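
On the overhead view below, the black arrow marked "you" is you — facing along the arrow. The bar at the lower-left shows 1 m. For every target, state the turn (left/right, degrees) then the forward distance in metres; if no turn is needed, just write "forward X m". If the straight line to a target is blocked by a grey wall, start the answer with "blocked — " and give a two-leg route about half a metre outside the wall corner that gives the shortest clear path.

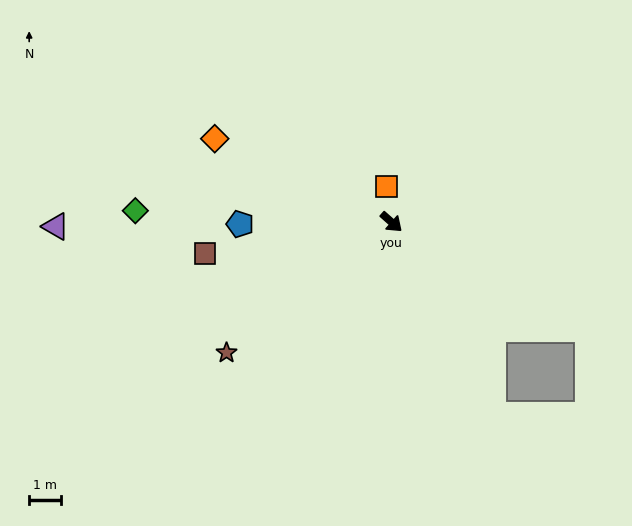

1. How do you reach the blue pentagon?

turn right 138°, forward 4.7 m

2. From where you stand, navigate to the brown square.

turn right 129°, forward 5.9 m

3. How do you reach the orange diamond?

turn right 164°, forward 6.1 m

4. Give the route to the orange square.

turn left 139°, forward 1.1 m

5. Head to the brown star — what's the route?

turn right 100°, forward 6.6 m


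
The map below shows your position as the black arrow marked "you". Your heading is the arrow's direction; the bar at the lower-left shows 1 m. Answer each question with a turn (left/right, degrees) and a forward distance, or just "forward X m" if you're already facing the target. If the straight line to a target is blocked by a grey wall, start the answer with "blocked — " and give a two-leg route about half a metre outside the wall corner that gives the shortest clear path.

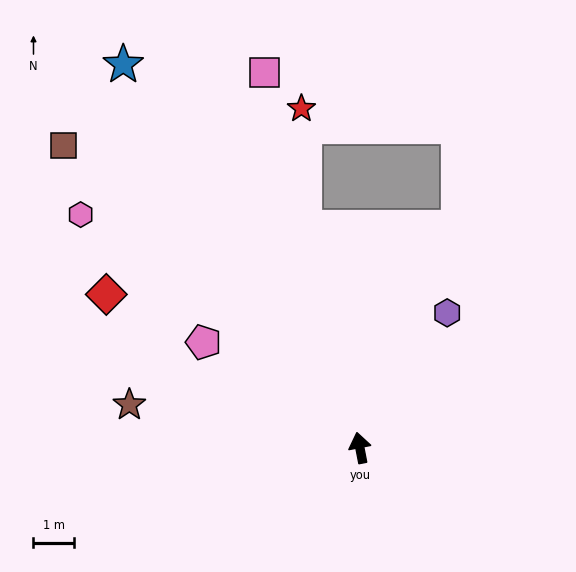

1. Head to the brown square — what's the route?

turn left 33°, forward 10.5 m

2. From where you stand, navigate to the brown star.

turn left 68°, forward 5.8 m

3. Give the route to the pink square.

turn left 3°, forward 9.6 m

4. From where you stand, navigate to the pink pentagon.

turn left 45°, forward 4.7 m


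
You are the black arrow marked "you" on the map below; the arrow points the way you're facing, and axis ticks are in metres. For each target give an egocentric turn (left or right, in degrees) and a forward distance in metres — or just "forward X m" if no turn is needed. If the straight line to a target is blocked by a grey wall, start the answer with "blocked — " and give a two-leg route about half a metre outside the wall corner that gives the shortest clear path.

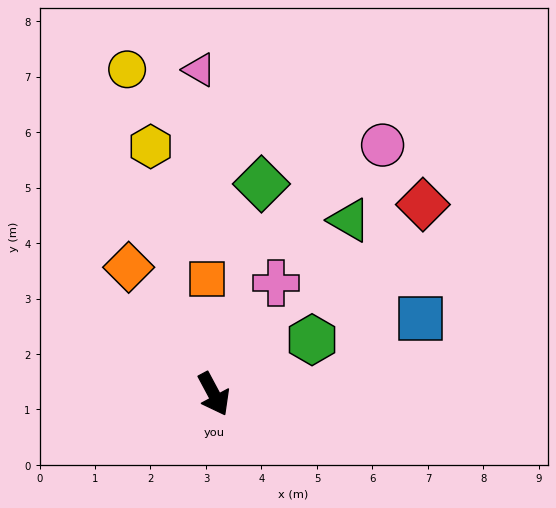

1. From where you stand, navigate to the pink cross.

turn left 123°, forward 2.3 m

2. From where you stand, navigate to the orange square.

turn left 155°, forward 2.1 m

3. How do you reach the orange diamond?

turn right 174°, forward 2.8 m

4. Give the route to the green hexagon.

turn left 91°, forward 2.0 m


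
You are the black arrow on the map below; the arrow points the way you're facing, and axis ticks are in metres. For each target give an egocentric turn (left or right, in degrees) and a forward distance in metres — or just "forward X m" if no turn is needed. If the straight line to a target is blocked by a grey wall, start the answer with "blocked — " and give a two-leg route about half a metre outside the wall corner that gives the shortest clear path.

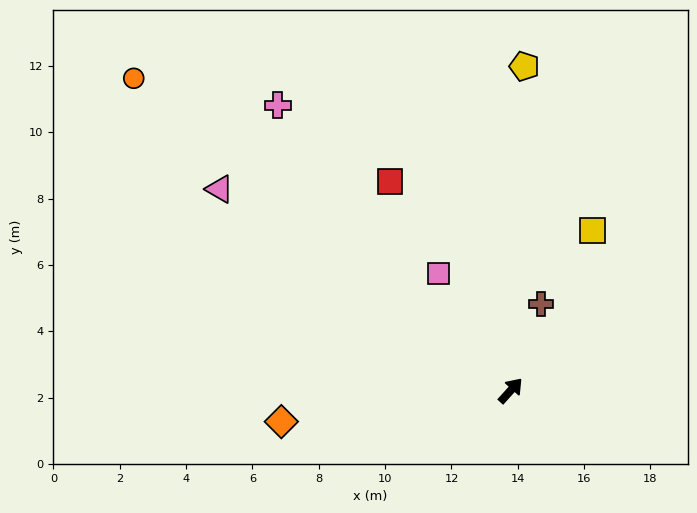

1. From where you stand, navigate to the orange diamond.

turn left 140°, forward 7.0 m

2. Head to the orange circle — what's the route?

turn left 92°, forward 14.8 m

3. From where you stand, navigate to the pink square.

turn left 74°, forward 4.1 m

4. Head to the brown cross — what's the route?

turn left 23°, forward 2.8 m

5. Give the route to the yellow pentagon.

turn left 40°, forward 9.8 m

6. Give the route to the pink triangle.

turn left 97°, forward 10.7 m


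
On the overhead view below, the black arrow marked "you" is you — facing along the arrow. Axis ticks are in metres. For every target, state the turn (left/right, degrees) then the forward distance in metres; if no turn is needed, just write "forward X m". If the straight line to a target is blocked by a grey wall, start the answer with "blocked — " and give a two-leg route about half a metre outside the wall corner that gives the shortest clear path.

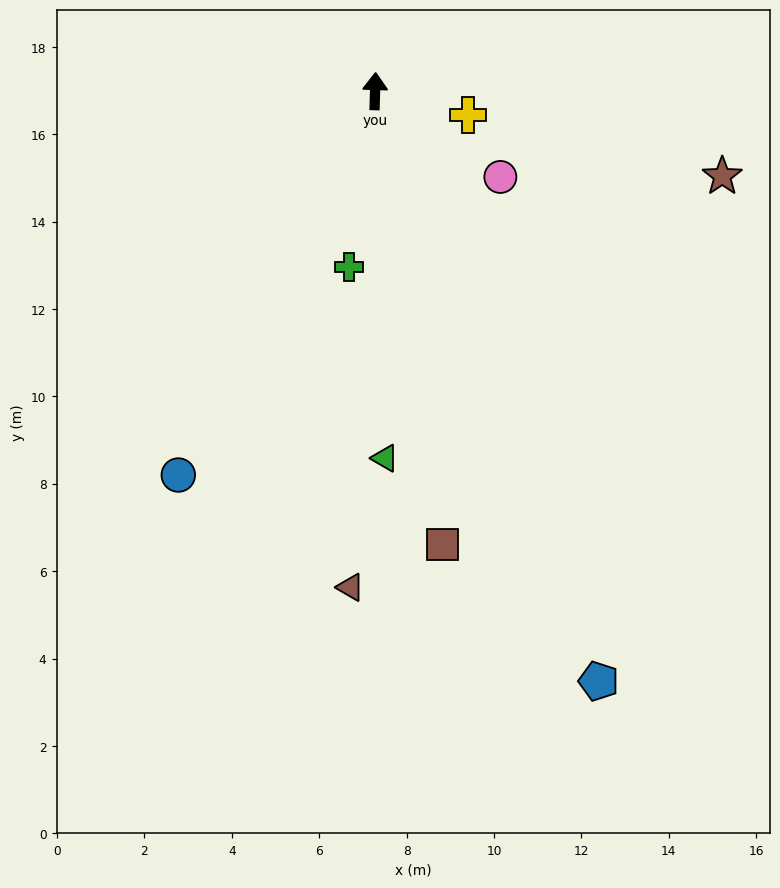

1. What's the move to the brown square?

turn right 170°, forward 10.5 m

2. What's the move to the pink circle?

turn right 123°, forward 3.5 m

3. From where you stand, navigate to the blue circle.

turn left 155°, forward 9.9 m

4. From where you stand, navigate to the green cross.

turn left 173°, forward 4.1 m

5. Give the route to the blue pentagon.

turn right 158°, forward 14.4 m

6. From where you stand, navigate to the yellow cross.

turn right 103°, forward 2.2 m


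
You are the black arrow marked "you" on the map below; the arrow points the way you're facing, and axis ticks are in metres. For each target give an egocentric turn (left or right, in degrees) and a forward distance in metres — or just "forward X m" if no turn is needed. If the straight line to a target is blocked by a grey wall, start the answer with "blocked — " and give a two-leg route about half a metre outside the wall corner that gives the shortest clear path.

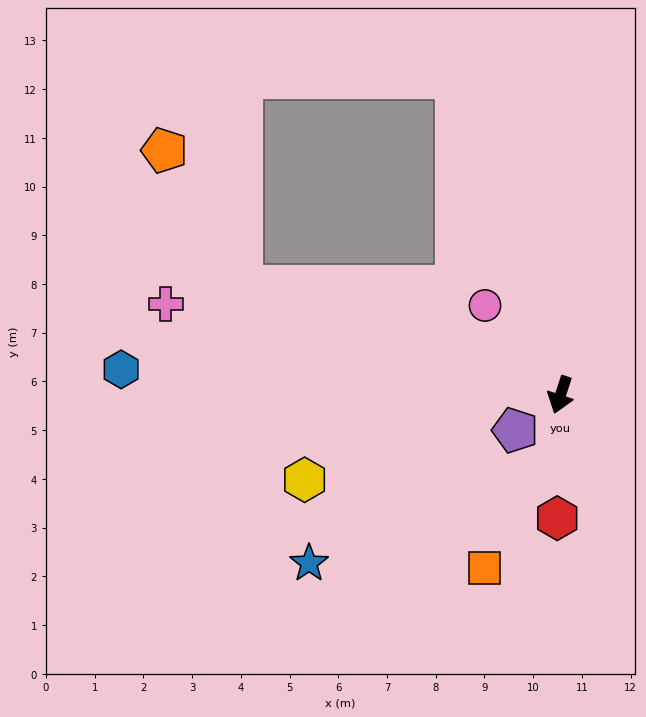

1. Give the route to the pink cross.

turn right 85°, forward 8.3 m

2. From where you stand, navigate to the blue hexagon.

turn right 75°, forward 9.0 m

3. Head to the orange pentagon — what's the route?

blocked — turn right 91°, forward 6.9 m, then turn right 41°, forward 3.2 m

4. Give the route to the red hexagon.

turn left 17°, forward 2.5 m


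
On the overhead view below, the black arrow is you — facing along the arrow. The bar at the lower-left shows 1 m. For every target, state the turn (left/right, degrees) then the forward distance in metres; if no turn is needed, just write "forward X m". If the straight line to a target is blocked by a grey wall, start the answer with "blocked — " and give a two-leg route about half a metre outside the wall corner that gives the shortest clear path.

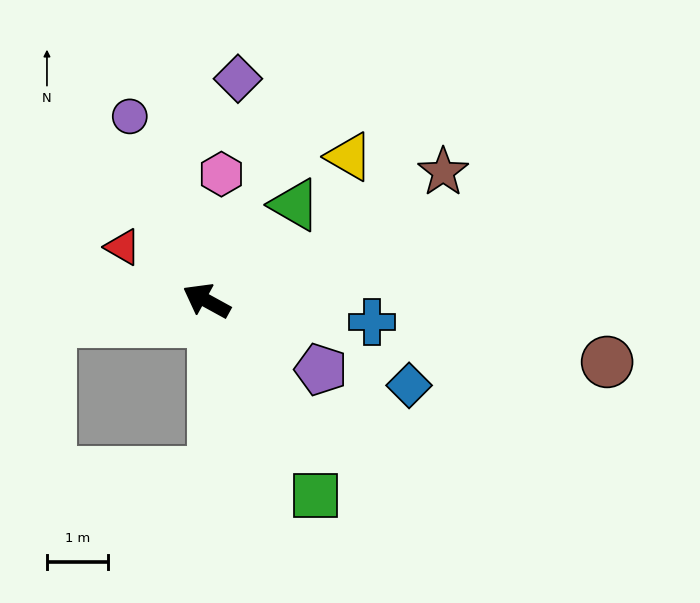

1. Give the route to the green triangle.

turn right 104°, forward 2.1 m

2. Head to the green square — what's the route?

turn left 148°, forward 3.7 m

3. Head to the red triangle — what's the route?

turn right 4°, forward 1.6 m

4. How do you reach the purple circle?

turn right 39°, forward 3.3 m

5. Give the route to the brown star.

turn right 123°, forward 4.4 m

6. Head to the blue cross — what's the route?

turn right 158°, forward 2.7 m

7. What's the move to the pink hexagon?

turn right 68°, forward 2.1 m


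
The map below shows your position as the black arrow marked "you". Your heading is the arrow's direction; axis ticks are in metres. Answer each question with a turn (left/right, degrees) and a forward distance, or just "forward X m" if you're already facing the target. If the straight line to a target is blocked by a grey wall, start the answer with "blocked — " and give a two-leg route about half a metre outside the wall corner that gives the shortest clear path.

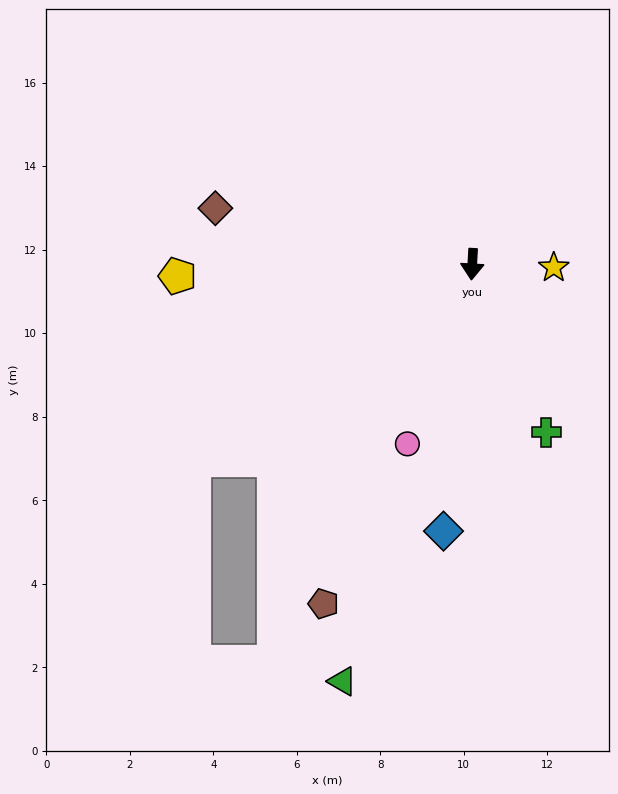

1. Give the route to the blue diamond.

turn right 3°, forward 6.4 m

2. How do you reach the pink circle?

turn right 17°, forward 4.6 m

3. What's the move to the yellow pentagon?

turn right 85°, forward 7.1 m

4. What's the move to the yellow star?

turn left 91°, forward 2.0 m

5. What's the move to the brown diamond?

turn right 99°, forward 6.3 m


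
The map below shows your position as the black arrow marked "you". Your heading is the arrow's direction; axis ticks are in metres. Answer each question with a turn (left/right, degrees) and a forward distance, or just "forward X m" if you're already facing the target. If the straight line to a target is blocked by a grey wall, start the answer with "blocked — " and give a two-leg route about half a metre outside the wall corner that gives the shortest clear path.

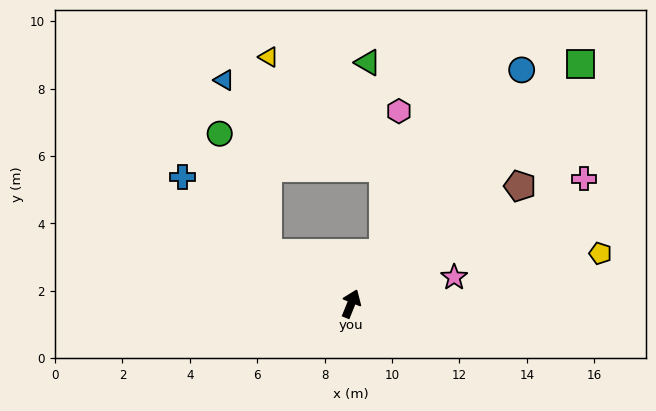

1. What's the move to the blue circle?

turn right 14°, forward 8.6 m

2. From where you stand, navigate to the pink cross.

turn right 40°, forward 7.9 m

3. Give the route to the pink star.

turn right 54°, forward 3.2 m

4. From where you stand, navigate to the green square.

turn right 22°, forward 9.9 m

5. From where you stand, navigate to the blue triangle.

blocked — turn left 81°, forward 2.9 m, then turn right 45°, forward 5.3 m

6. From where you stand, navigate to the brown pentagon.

turn right 33°, forward 6.1 m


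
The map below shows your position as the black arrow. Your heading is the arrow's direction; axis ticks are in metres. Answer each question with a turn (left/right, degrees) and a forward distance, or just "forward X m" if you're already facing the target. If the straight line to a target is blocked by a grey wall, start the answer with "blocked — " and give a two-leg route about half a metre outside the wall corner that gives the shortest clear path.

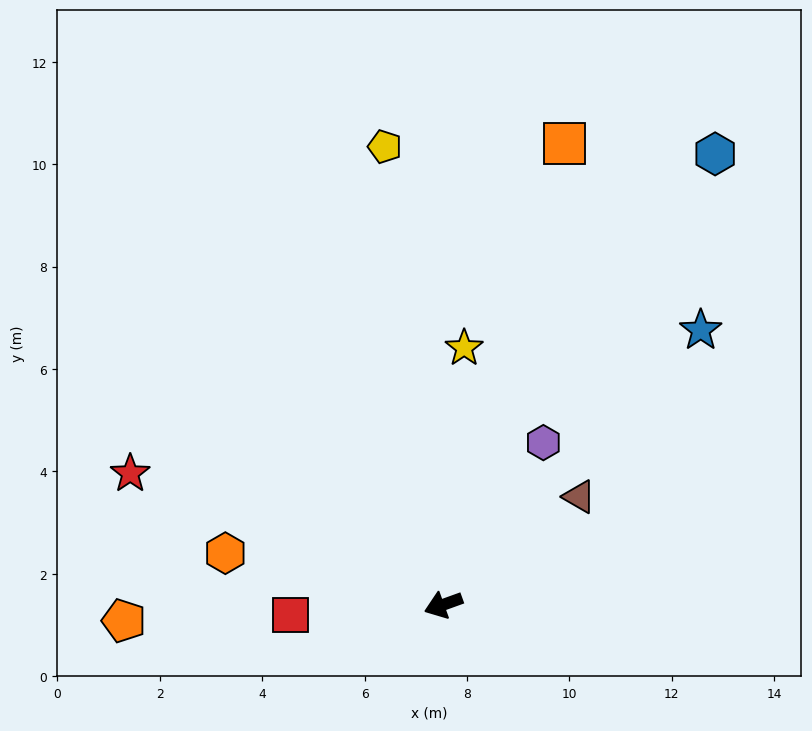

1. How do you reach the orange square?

turn right 125°, forward 9.3 m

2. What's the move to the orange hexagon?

turn right 33°, forward 4.4 m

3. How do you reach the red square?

turn right 16°, forward 3.0 m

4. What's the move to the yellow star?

turn right 114°, forward 5.0 m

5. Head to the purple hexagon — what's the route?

turn right 142°, forward 3.7 m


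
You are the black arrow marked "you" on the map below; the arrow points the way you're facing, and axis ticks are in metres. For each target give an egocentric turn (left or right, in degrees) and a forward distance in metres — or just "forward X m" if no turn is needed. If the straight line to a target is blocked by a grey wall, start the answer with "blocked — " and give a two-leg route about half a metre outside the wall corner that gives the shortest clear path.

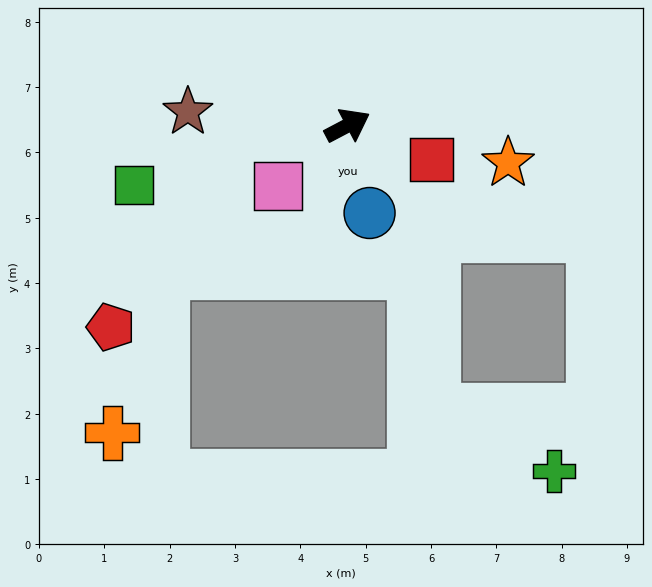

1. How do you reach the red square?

turn right 50°, forward 1.4 m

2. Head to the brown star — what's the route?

turn left 147°, forward 2.5 m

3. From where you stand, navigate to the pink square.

turn right 167°, forward 1.4 m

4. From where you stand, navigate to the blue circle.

turn right 104°, forward 1.4 m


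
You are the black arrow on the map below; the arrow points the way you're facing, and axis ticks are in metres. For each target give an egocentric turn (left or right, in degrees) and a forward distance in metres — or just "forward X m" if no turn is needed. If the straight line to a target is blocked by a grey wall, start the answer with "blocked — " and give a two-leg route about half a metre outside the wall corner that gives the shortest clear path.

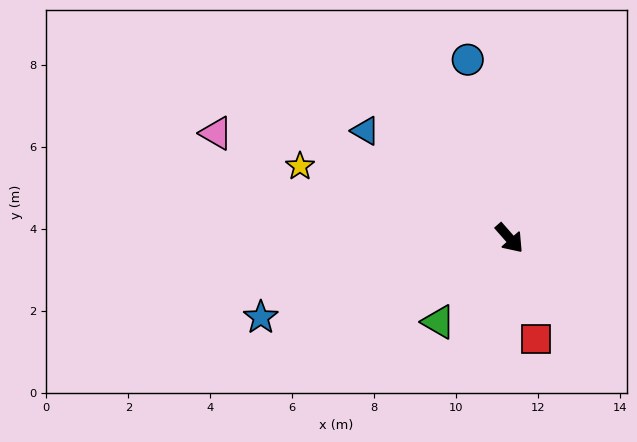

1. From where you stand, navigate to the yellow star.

turn right 150°, forward 5.4 m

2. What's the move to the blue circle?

turn left 152°, forward 4.5 m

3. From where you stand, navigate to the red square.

turn right 27°, forward 2.5 m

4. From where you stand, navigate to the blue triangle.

turn right 168°, forward 4.4 m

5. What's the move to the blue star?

turn right 114°, forward 6.4 m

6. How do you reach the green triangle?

turn right 82°, forward 2.7 m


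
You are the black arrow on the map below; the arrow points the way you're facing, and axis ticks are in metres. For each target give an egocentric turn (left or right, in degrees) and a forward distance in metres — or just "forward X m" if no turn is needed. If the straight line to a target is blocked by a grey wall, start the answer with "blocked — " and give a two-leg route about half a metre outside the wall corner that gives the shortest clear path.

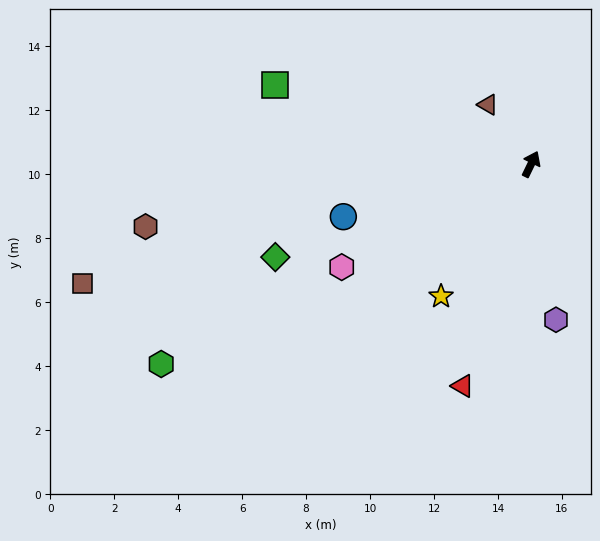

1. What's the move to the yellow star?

turn left 172°, forward 5.0 m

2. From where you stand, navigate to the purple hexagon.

turn right 145°, forward 4.9 m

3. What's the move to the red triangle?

turn right 171°, forward 7.3 m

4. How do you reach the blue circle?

turn left 132°, forward 6.1 m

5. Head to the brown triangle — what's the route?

turn left 62°, forward 2.3 m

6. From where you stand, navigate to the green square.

turn left 99°, forward 8.4 m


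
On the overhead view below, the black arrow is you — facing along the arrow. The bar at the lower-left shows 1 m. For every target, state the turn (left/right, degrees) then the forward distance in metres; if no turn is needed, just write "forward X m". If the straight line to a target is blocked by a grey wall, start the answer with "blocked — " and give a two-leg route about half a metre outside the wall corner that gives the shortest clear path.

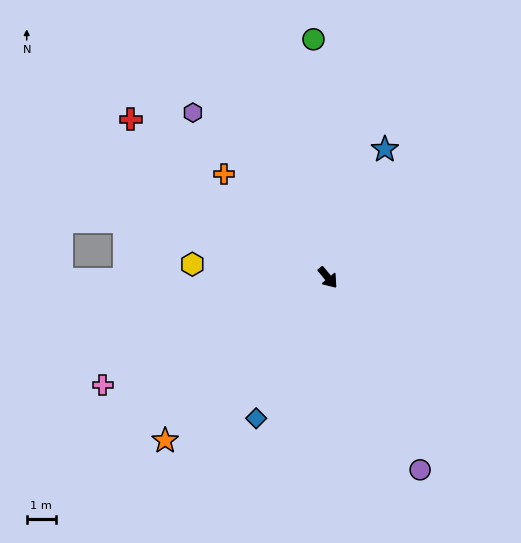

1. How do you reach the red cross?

turn right 169°, forward 8.6 m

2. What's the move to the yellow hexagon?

turn right 135°, forward 4.6 m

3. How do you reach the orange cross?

turn right 175°, forward 5.0 m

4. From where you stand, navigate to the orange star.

turn right 85°, forward 7.9 m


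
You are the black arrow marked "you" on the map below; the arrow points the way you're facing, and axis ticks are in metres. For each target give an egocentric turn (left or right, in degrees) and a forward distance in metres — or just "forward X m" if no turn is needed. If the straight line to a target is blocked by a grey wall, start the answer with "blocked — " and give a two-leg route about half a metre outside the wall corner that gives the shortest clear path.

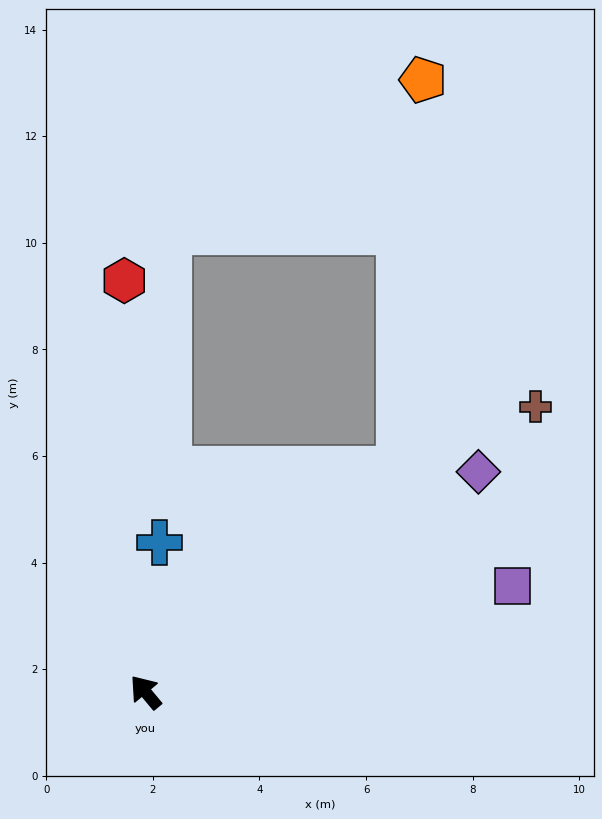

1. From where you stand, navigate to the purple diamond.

turn right 96°, forward 7.5 m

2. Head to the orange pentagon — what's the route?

blocked — turn right 88°, forward 6.3 m, then turn left 45°, forward 7.3 m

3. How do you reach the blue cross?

turn right 45°, forward 2.8 m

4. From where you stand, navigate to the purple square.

turn right 114°, forward 7.2 m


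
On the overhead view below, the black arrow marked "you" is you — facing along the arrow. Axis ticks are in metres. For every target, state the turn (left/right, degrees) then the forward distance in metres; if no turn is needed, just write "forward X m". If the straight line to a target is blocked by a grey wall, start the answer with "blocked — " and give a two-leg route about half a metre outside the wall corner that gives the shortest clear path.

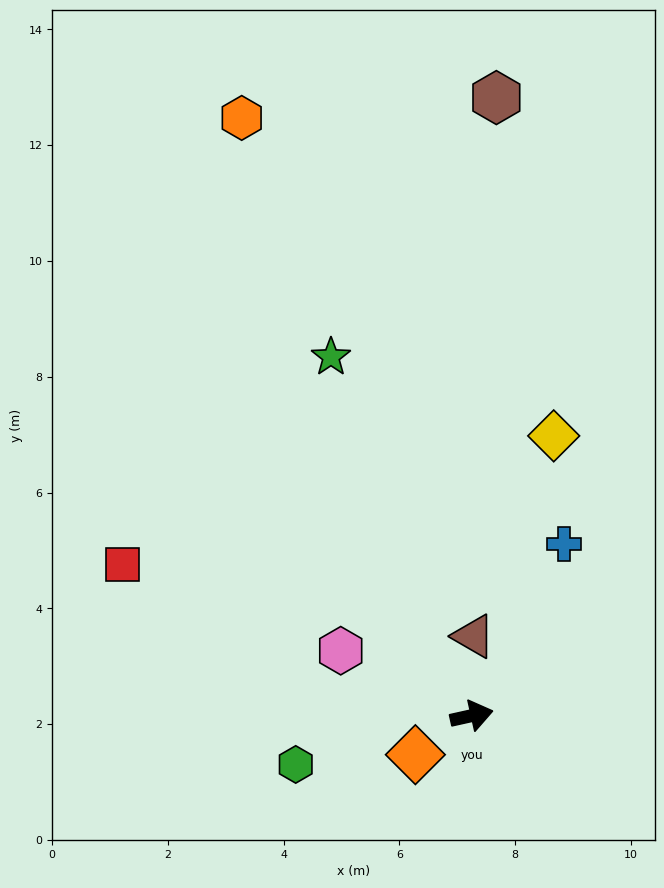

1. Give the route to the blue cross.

turn left 49°, forward 3.4 m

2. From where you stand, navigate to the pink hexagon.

turn left 141°, forward 2.5 m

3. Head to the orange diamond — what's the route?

turn right 158°, forward 1.2 m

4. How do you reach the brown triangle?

turn left 76°, forward 1.4 m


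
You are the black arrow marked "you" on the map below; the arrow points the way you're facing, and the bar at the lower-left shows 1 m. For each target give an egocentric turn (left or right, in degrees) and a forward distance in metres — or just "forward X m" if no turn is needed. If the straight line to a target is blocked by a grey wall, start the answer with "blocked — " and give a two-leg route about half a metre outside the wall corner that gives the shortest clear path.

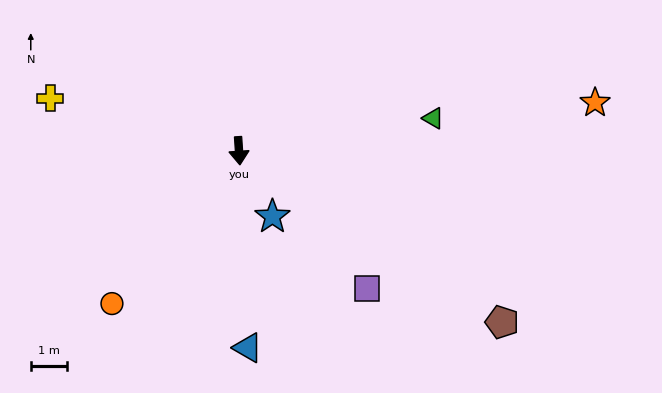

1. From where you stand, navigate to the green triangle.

turn left 96°, forward 5.5 m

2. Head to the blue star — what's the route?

turn left 23°, forward 2.0 m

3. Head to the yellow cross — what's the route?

turn right 109°, forward 5.4 m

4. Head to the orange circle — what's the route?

turn right 44°, forward 5.5 m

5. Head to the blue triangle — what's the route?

forward 5.5 m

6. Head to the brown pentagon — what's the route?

turn left 53°, forward 8.7 m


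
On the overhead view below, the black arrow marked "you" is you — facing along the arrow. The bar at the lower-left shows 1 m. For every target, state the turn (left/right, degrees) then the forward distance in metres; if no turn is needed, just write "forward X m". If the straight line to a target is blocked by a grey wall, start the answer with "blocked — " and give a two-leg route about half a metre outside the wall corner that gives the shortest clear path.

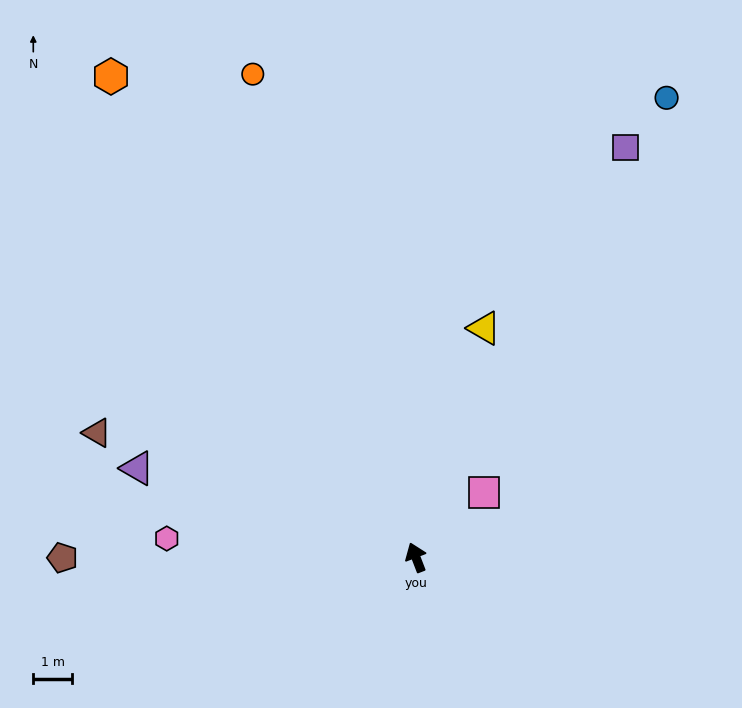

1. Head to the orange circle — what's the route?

turn right 2°, forward 13.1 m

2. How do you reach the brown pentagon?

turn left 69°, forward 9.1 m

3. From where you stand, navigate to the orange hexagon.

turn left 11°, forward 14.7 m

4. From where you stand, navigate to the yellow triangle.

turn right 38°, forward 6.2 m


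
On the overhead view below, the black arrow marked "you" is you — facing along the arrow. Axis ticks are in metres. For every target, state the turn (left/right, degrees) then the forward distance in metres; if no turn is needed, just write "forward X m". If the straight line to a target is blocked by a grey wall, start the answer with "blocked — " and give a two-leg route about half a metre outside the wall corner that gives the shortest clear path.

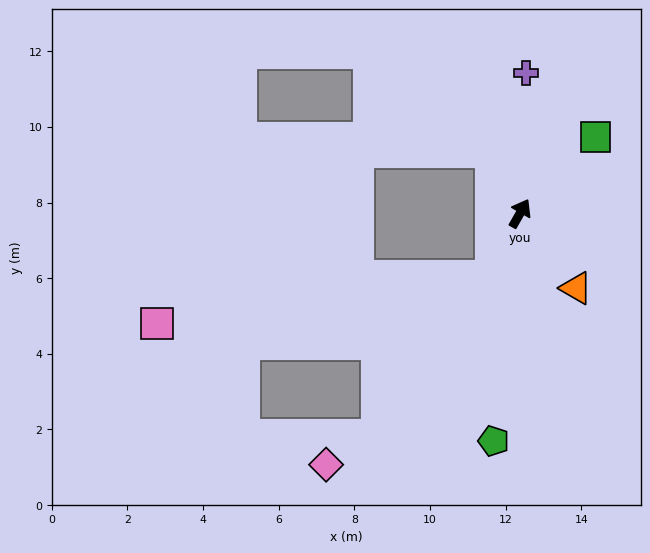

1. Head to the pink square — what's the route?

blocked — turn right 175°, forward 1.8 m, then turn right 57°, forward 8.9 m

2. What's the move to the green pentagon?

turn right 157°, forward 6.1 m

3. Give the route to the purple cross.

turn left 27°, forward 3.7 m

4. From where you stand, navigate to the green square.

turn right 15°, forward 2.8 m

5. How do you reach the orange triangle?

turn right 113°, forward 2.5 m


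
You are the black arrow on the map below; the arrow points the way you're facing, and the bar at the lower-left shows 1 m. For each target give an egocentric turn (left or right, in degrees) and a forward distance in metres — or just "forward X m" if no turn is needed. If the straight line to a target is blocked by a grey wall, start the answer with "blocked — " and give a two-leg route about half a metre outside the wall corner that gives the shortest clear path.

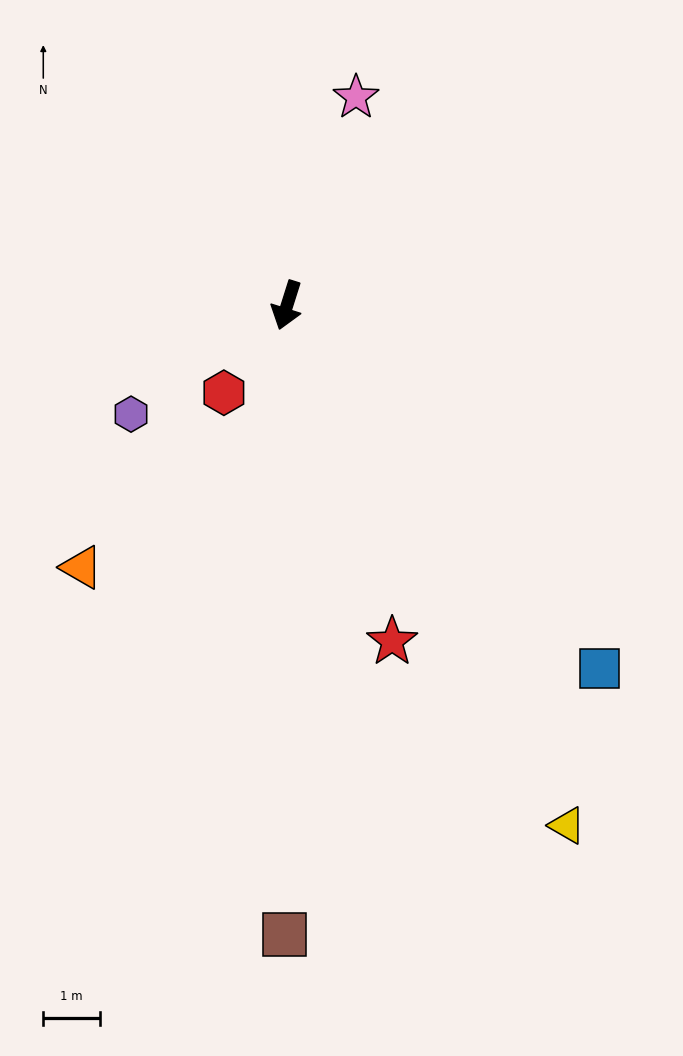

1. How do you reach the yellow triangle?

turn left 46°, forward 10.4 m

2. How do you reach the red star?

turn left 35°, forward 6.2 m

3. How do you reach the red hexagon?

turn right 18°, forward 1.9 m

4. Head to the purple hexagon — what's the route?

turn right 38°, forward 3.4 m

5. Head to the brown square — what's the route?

turn left 17°, forward 11.1 m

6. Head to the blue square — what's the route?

turn left 58°, forward 8.5 m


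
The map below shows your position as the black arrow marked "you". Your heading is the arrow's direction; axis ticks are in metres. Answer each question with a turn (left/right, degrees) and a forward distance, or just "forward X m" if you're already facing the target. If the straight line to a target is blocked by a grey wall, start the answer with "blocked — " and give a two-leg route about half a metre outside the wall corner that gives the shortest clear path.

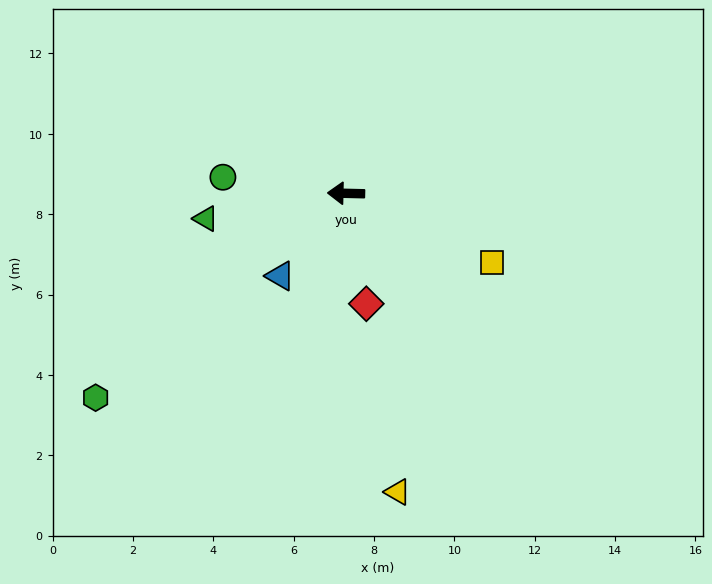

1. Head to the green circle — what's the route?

turn right 6°, forward 3.1 m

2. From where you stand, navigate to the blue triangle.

turn left 53°, forward 2.6 m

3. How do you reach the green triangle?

turn left 12°, forward 3.5 m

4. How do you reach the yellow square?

turn left 156°, forward 4.0 m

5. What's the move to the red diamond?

turn left 102°, forward 2.8 m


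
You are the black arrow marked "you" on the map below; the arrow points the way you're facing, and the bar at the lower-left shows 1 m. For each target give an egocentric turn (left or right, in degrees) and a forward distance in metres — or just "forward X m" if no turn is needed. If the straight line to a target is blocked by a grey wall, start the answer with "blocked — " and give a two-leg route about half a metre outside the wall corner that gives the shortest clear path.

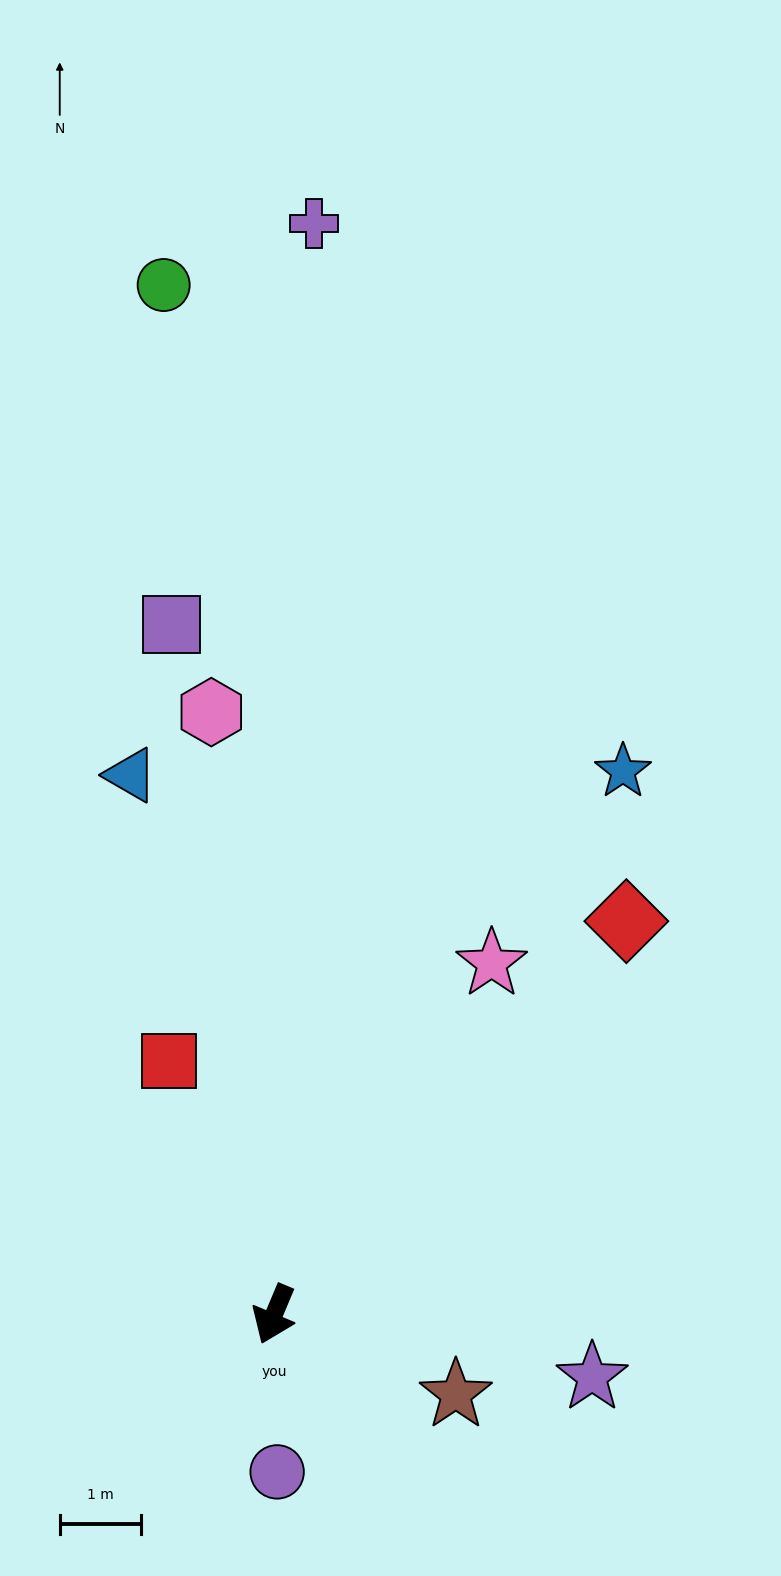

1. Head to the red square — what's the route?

turn right 135°, forward 3.4 m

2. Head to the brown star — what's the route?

turn left 89°, forward 2.4 m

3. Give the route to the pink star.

turn left 171°, forward 5.1 m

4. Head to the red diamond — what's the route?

turn left 161°, forward 6.5 m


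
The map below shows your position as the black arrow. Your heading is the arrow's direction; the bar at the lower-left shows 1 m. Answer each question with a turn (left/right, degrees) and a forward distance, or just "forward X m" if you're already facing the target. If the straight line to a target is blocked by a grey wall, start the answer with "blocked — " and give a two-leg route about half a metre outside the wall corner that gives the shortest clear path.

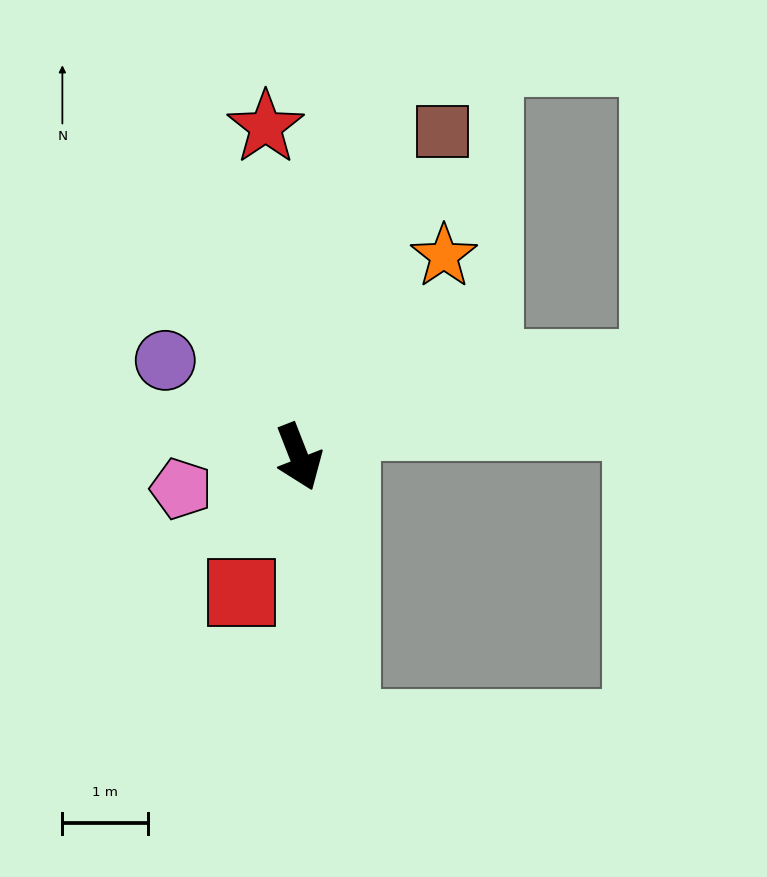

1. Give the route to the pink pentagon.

turn right 96°, forward 1.4 m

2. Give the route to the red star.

turn left 164°, forward 3.9 m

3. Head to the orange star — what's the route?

turn left 123°, forward 2.9 m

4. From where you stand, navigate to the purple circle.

turn right 147°, forward 1.9 m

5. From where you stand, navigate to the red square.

turn right 44°, forward 1.7 m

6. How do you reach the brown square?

turn left 135°, forward 4.1 m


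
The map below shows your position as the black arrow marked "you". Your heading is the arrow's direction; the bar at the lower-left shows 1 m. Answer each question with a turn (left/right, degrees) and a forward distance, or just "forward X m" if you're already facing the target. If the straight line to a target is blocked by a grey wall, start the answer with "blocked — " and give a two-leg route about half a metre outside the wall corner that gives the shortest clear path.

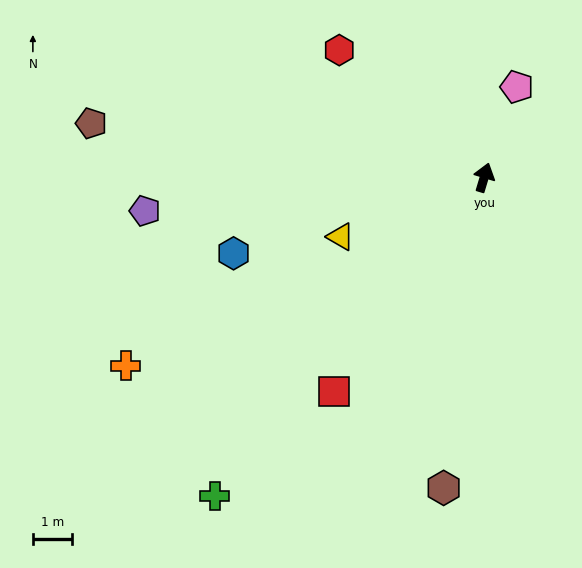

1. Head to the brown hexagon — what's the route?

turn right 171°, forward 8.1 m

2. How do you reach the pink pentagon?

turn right 3°, forward 2.5 m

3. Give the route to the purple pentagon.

turn left 112°, forward 8.8 m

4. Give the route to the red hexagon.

turn left 65°, forward 5.0 m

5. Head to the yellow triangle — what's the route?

turn left 129°, forward 4.0 m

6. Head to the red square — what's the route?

turn left 162°, forward 6.8 m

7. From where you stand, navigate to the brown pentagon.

turn left 99°, forward 10.2 m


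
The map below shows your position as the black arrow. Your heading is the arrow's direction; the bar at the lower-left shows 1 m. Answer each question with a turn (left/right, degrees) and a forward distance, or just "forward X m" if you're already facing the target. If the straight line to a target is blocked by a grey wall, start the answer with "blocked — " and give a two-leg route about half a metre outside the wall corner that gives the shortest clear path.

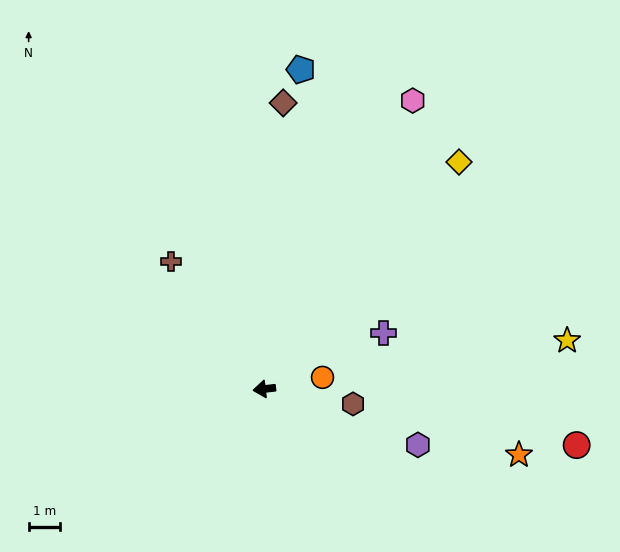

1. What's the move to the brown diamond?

turn right 100°, forward 9.0 m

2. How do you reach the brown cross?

turn right 60°, forward 5.0 m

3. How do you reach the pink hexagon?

turn right 124°, forward 10.2 m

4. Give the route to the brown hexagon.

turn left 164°, forward 2.8 m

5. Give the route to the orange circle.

turn right 175°, forward 1.9 m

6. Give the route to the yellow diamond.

turn right 137°, forward 9.4 m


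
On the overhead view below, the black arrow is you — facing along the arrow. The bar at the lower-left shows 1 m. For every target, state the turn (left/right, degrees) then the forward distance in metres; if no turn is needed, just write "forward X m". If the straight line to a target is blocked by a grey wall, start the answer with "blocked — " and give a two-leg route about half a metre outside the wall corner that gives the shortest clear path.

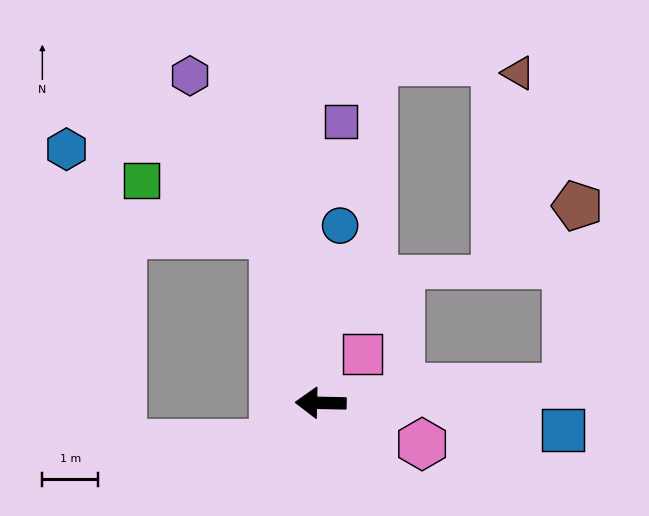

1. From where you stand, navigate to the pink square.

turn right 129°, forward 1.2 m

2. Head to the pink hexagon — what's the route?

turn left 159°, forward 2.0 m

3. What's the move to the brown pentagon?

blocked — turn right 175°, forward 4.4 m, then turn left 83°, forward 3.3 m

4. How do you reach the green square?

blocked — turn right 73°, forward 3.1 m, then turn left 52°, forward 2.5 m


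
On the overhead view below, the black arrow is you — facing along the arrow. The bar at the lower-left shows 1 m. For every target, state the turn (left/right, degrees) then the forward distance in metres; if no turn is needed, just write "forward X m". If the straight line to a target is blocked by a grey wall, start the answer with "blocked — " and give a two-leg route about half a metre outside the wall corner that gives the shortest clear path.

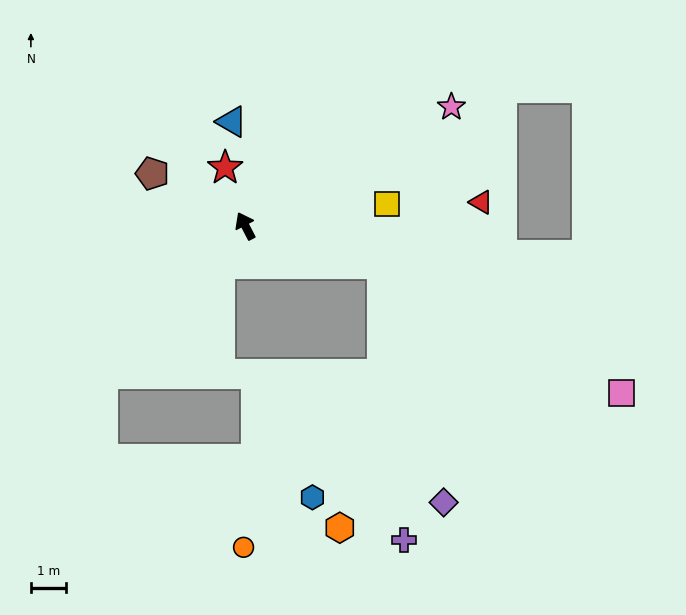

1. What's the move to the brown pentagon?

turn left 33°, forward 3.0 m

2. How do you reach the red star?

turn right 8°, forward 1.7 m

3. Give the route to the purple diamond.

blocked — turn right 133°, forward 4.0 m, then turn right 60°, forward 6.9 m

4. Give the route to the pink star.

turn right 87°, forward 6.7 m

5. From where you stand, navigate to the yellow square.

turn right 109°, forward 4.0 m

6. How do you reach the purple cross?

blocked — turn right 133°, forward 4.0 m, then turn right 70°, forward 7.8 m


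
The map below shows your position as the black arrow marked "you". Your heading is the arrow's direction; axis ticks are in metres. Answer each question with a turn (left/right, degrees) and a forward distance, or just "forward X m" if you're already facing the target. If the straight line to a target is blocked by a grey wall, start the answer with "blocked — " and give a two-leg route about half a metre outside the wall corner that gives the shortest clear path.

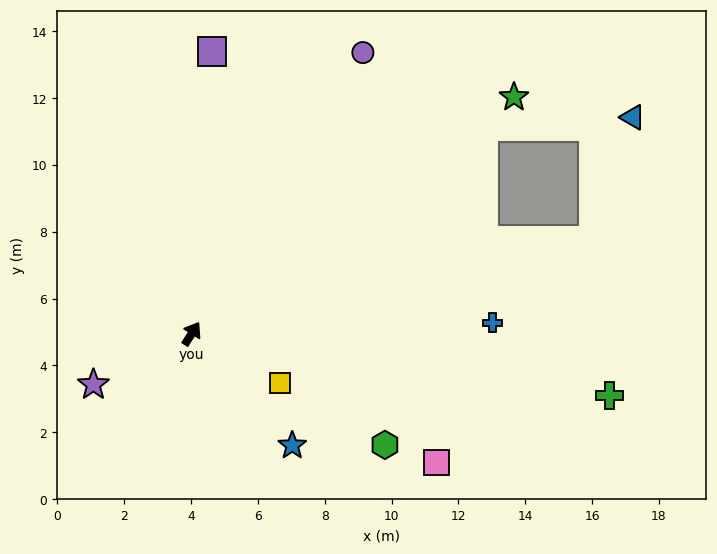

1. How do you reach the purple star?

turn left 150°, forward 3.3 m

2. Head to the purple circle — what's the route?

forward 9.8 m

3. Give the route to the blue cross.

turn right 56°, forward 9.0 m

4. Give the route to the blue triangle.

blocked — turn right 22°, forward 10.7 m, then turn right 32°, forward 4.5 m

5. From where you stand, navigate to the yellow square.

turn right 87°, forward 3.0 m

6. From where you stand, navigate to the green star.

turn right 21°, forward 12.0 m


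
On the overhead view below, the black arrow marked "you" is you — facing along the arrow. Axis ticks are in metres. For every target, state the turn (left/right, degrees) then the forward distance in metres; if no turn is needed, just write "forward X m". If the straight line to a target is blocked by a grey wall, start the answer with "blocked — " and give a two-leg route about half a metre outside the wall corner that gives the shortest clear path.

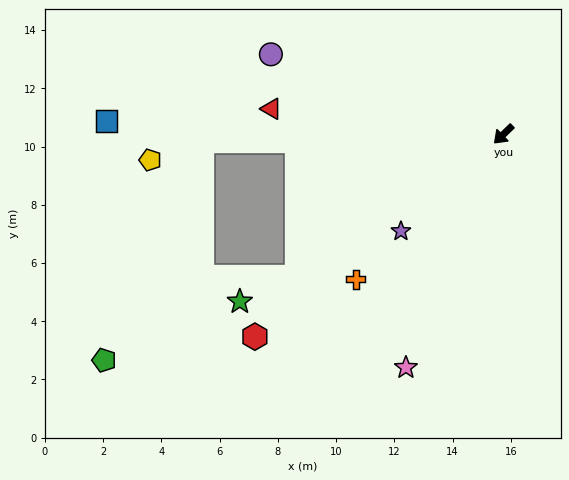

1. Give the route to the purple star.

forward 4.8 m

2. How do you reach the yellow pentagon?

blocked — turn right 43°, forward 10.4 m, then turn left 20°, forward 1.9 m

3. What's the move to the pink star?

turn left 23°, forward 8.7 m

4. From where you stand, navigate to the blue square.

turn right 46°, forward 13.6 m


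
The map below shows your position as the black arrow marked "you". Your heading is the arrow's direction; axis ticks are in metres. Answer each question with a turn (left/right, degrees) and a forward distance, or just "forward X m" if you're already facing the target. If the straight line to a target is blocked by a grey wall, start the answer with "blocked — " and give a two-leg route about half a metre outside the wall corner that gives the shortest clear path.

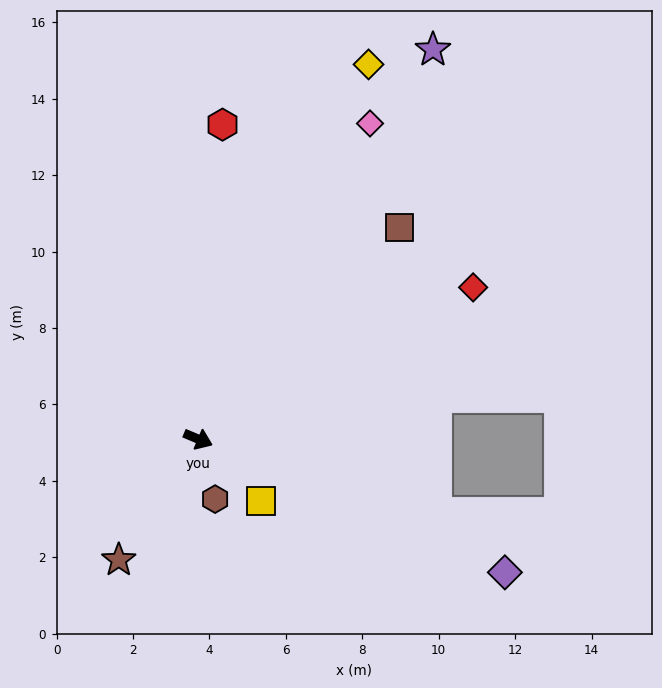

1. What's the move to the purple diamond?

forward 8.8 m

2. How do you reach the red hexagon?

turn left 108°, forward 8.3 m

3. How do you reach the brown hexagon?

turn right 51°, forward 1.6 m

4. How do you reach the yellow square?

turn right 22°, forward 2.3 m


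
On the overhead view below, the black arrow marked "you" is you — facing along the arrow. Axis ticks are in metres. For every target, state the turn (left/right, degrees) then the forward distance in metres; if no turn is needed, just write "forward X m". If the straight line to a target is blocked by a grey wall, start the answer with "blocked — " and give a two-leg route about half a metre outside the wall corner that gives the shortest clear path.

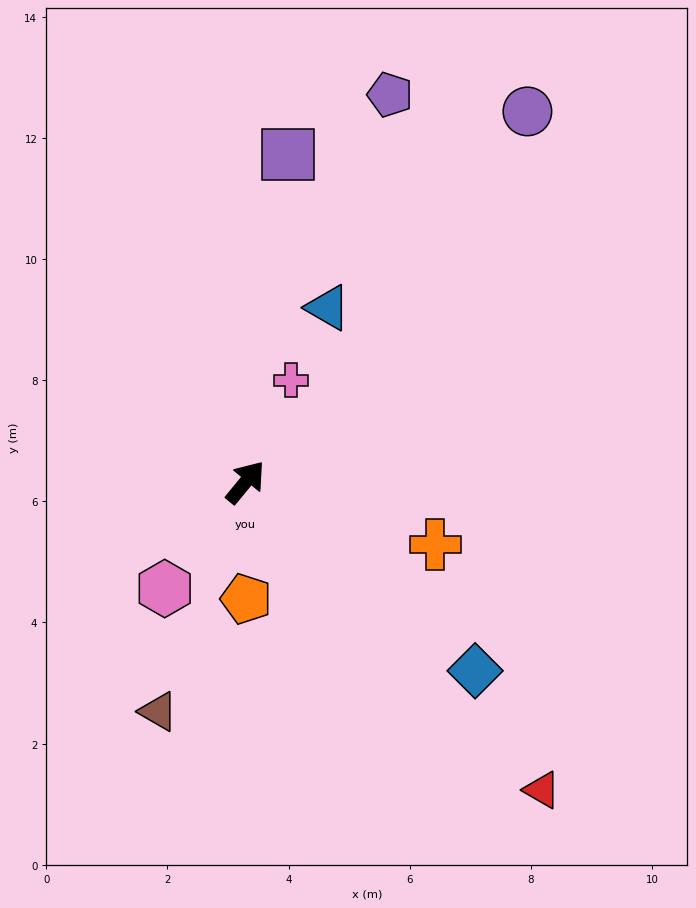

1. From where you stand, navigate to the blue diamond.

turn right 90°, forward 4.9 m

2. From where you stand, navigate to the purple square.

turn left 32°, forward 5.5 m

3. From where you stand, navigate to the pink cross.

turn left 15°, forward 1.8 m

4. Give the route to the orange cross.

turn right 69°, forward 3.3 m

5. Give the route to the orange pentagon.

turn right 140°, forward 1.9 m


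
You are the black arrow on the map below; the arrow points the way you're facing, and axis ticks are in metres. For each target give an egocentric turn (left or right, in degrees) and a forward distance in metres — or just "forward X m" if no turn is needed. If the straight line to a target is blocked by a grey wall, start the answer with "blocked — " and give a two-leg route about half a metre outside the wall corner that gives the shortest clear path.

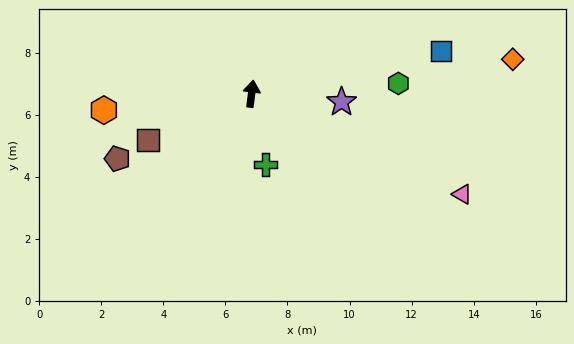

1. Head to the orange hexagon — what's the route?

turn left 104°, forward 4.8 m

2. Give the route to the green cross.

turn right 162°, forward 2.3 m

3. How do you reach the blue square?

turn right 70°, forward 6.3 m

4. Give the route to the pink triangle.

turn right 108°, forward 7.5 m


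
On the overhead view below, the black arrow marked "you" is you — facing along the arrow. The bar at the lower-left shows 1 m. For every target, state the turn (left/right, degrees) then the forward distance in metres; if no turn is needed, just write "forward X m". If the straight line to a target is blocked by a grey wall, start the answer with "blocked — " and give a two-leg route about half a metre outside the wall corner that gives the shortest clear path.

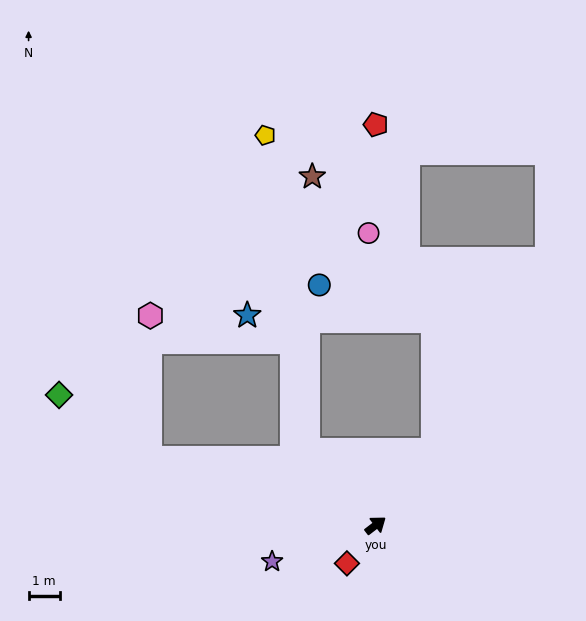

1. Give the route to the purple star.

turn left 162°, forward 3.5 m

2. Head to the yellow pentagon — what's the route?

blocked — turn left 95°, forward 3.2 m, then turn right 35°, forward 10.2 m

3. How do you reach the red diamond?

turn right 164°, forward 1.5 m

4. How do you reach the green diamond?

blocked — turn left 126°, forward 7.5 m, then turn right 19°, forward 3.5 m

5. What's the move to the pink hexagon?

blocked — turn left 126°, forward 7.5 m, then turn right 74°, forward 4.6 m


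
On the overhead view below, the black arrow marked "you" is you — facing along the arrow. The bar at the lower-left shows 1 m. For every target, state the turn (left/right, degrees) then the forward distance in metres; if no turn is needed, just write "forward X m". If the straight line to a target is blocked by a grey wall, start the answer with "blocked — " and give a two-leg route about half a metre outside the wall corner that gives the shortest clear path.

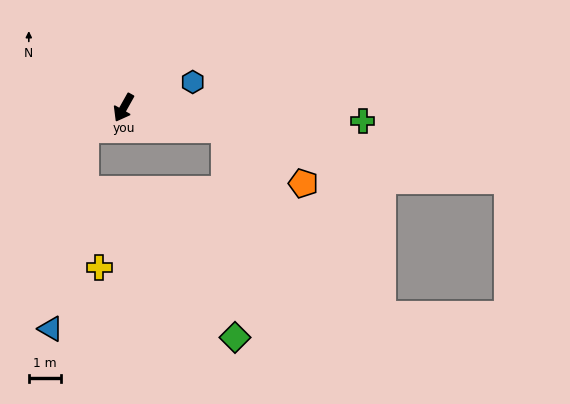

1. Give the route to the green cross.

turn left 116°, forward 7.5 m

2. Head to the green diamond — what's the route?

blocked — turn left 107°, forward 3.2 m, then turn right 75°, forward 6.6 m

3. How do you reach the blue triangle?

blocked — turn right 31°, forward 1.4 m, then turn left 50°, forward 6.4 m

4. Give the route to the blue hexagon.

turn left 140°, forward 2.3 m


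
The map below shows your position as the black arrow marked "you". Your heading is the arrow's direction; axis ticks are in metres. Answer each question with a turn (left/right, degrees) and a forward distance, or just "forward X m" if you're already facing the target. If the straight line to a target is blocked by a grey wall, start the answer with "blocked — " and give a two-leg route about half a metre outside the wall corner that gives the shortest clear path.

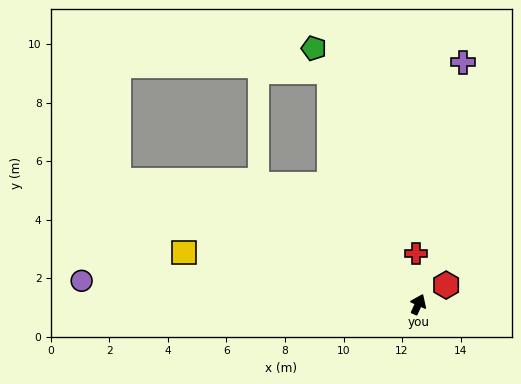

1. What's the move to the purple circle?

turn left 110°, forward 11.5 m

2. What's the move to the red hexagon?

turn right 31°, forward 1.2 m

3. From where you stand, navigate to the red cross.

turn left 27°, forward 1.7 m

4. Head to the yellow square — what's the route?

turn left 102°, forward 8.2 m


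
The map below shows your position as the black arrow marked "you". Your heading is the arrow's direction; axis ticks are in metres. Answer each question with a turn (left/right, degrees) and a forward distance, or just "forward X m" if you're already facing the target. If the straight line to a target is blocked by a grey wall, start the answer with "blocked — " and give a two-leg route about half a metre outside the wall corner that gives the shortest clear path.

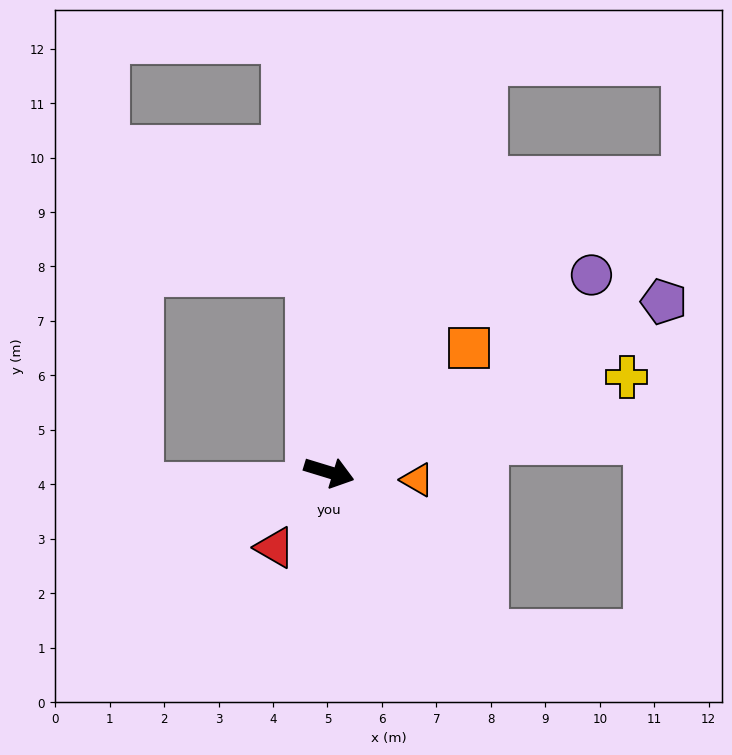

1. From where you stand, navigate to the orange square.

turn left 58°, forward 3.4 m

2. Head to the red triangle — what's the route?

turn right 109°, forward 1.7 m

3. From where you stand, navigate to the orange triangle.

turn left 12°, forward 1.6 m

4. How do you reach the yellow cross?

turn left 35°, forward 5.7 m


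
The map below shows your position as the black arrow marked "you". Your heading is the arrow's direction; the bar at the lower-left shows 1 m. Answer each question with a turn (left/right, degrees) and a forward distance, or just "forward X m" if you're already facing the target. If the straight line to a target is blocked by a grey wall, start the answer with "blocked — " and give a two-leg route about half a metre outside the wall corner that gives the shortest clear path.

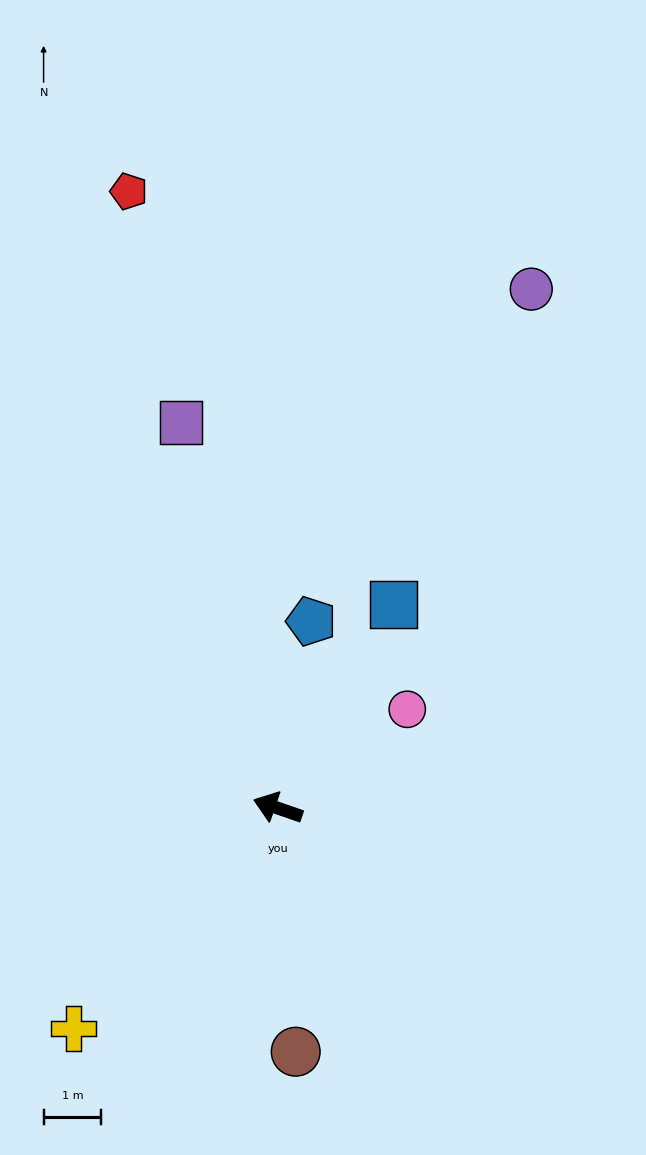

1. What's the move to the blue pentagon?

turn right 81°, forward 3.3 m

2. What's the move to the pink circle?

turn right 124°, forward 2.8 m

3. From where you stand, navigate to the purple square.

turn right 57°, forward 6.9 m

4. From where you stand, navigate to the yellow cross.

turn left 66°, forward 5.2 m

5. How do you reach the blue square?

turn right 101°, forward 4.1 m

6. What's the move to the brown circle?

turn left 113°, forward 4.2 m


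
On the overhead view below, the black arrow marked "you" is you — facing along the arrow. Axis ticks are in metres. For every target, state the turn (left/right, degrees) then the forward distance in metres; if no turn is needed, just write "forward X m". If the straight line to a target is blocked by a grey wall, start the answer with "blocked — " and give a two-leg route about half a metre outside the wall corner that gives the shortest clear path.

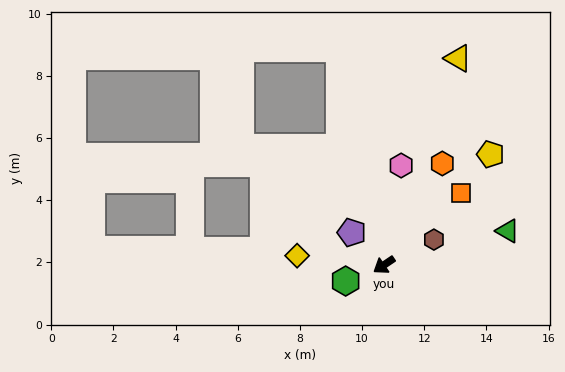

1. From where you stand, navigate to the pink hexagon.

turn right 134°, forward 3.2 m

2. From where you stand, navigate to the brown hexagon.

turn left 173°, forward 1.8 m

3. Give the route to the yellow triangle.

turn right 144°, forward 7.1 m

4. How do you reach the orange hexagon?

turn right 154°, forward 3.8 m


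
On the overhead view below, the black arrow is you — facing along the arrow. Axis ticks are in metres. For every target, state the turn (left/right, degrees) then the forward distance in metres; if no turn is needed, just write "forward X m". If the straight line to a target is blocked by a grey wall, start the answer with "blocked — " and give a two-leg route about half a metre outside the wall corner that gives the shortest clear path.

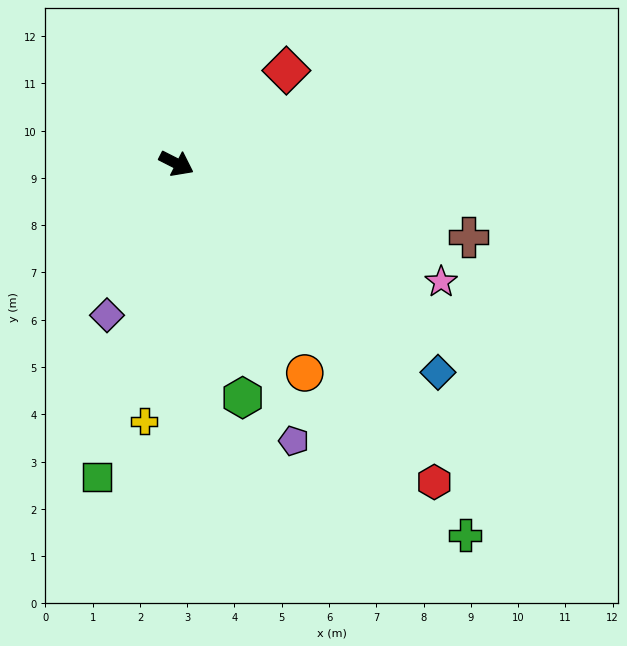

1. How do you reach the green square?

turn right 77°, forward 6.8 m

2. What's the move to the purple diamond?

turn right 88°, forward 3.5 m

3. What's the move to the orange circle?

turn right 32°, forward 5.2 m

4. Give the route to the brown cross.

turn left 13°, forward 6.4 m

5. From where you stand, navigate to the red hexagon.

turn right 24°, forward 8.7 m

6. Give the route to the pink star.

turn left 3°, forward 6.1 m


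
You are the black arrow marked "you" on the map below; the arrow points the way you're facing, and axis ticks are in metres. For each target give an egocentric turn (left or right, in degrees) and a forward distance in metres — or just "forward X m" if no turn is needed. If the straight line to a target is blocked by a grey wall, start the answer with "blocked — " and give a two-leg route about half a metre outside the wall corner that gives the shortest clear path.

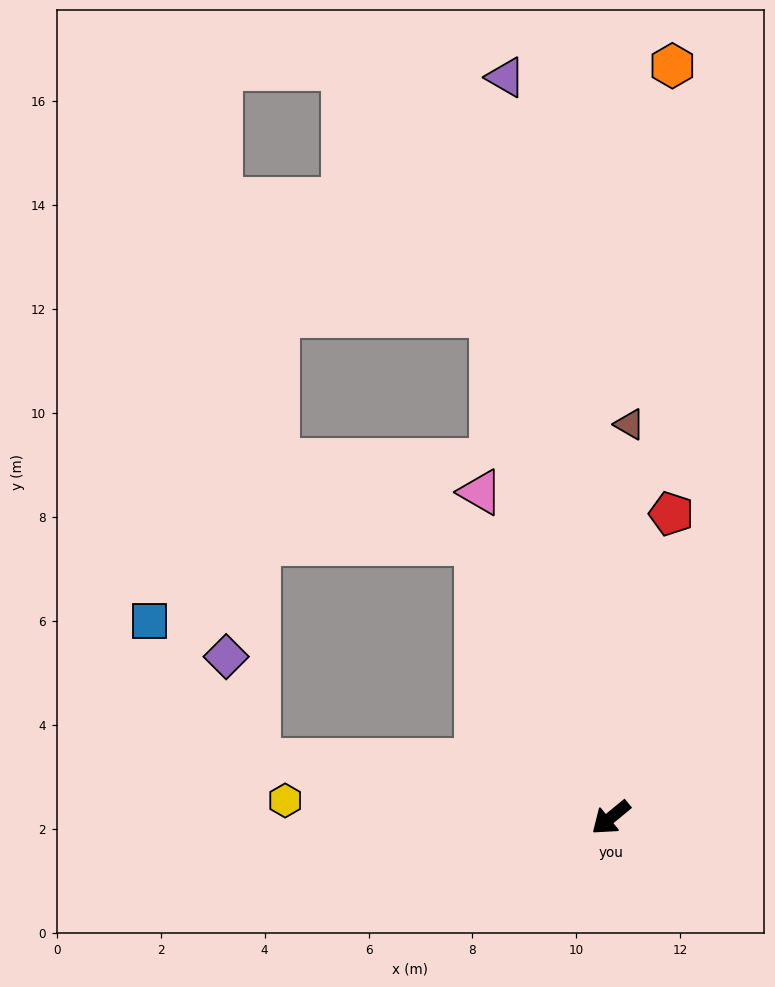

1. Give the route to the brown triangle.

turn right 132°, forward 7.6 m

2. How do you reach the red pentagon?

turn right 141°, forward 6.0 m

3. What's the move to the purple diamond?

blocked — turn right 49°, forward 6.9 m, then turn right 63°, forward 2.1 m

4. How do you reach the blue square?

blocked — turn right 49°, forward 6.9 m, then turn right 42°, forward 3.4 m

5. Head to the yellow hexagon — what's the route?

turn right 43°, forward 6.3 m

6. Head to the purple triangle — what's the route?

turn right 121°, forward 14.4 m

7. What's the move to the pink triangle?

turn right 108°, forward 6.7 m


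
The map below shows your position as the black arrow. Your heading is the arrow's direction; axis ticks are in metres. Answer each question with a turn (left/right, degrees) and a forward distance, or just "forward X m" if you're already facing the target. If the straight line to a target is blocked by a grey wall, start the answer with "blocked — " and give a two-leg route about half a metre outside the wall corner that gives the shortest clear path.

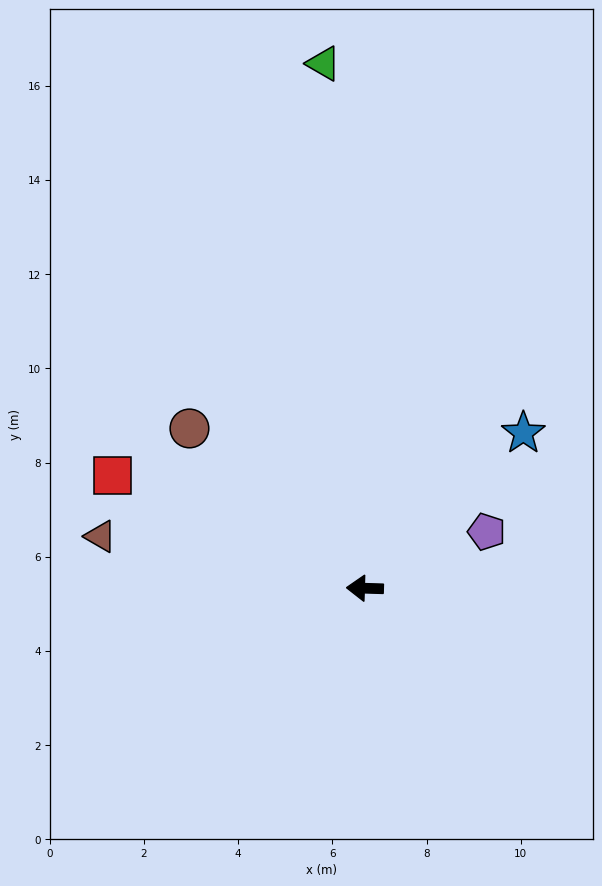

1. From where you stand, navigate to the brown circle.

turn right 41°, forward 5.0 m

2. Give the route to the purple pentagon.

turn right 153°, forward 2.8 m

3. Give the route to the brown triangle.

turn right 9°, forward 5.7 m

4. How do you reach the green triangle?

turn right 84°, forward 11.2 m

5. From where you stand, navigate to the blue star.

turn right 134°, forward 4.7 m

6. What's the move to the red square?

turn right 22°, forward 5.9 m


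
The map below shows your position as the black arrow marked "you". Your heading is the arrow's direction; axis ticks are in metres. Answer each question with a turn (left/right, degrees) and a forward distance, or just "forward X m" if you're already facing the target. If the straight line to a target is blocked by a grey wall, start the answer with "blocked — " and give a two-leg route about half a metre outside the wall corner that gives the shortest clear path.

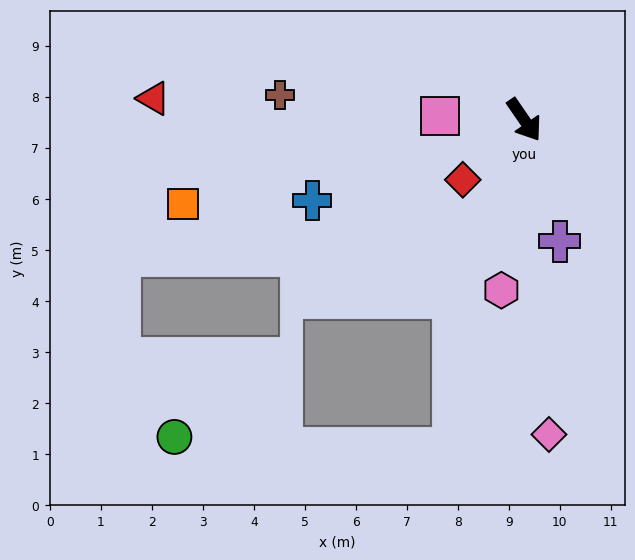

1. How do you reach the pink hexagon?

turn right 42°, forward 3.4 m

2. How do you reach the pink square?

turn right 127°, forward 1.7 m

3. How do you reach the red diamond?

turn right 80°, forward 1.7 m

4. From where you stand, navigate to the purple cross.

turn right 18°, forward 2.5 m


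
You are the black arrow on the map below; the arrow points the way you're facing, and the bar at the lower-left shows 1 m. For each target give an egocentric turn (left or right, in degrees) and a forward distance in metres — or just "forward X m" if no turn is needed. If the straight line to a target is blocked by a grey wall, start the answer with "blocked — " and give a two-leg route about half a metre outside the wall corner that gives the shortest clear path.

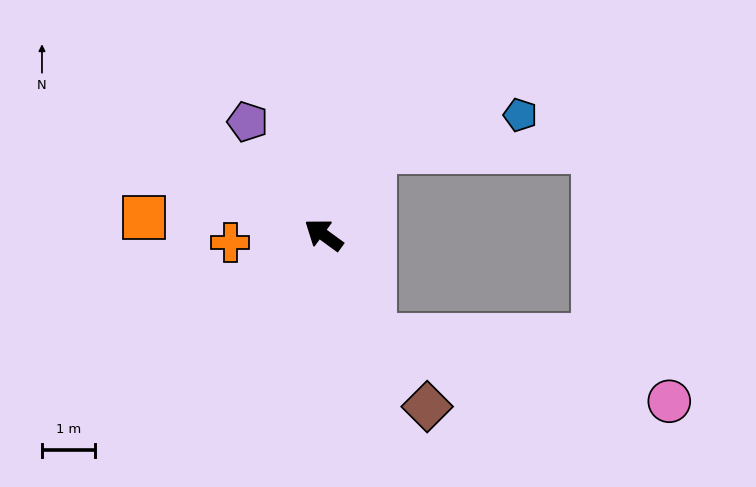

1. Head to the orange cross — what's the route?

turn left 41°, forward 1.8 m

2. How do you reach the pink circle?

blocked — turn left 153°, forward 2.1 m, then turn left 51°, forward 5.8 m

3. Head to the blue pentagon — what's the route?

blocked — turn right 85°, forward 1.9 m, then turn right 45°, forward 2.9 m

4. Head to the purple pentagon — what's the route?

turn right 20°, forward 2.6 m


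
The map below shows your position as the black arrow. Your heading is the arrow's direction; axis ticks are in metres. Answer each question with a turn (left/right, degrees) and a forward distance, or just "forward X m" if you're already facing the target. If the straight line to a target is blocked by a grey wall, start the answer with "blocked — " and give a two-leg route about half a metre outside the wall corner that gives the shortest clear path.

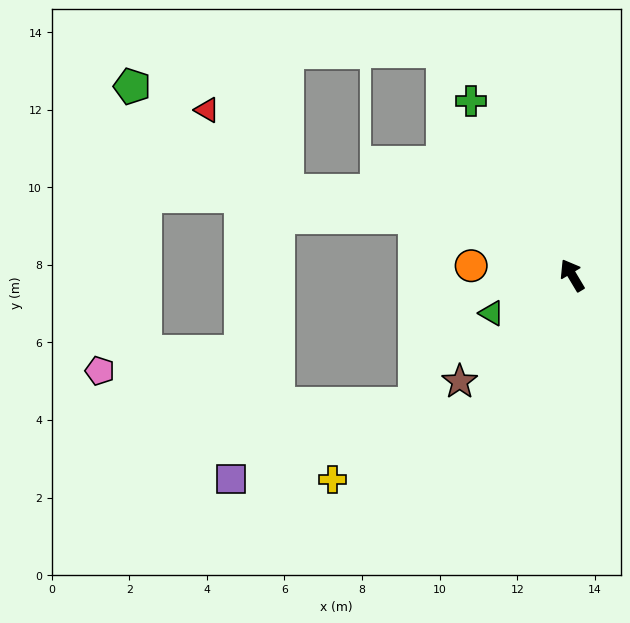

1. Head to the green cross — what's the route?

forward 5.2 m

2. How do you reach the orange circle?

turn left 54°, forward 2.6 m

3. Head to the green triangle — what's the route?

turn left 84°, forward 2.3 m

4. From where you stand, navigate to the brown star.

turn left 103°, forward 4.0 m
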